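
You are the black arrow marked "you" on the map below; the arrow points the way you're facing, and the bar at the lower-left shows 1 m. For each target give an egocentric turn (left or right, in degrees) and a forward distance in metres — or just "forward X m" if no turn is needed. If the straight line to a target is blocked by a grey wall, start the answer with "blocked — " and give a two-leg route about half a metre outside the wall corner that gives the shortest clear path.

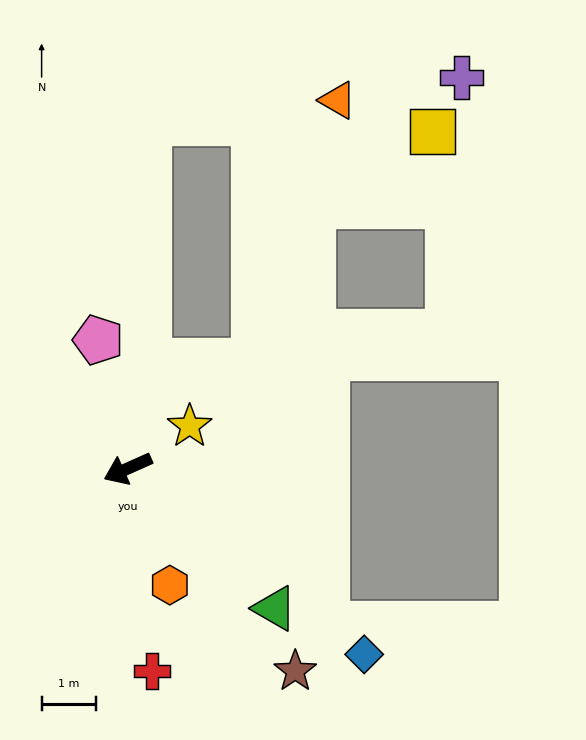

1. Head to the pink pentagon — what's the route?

turn right 101°, forward 2.4 m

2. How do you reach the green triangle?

turn left 112°, forward 3.7 m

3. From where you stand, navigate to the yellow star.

turn right 170°, forward 1.4 m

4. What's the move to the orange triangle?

blocked — turn right 117°, forward 6.4 m, then turn right 80°, forward 3.5 m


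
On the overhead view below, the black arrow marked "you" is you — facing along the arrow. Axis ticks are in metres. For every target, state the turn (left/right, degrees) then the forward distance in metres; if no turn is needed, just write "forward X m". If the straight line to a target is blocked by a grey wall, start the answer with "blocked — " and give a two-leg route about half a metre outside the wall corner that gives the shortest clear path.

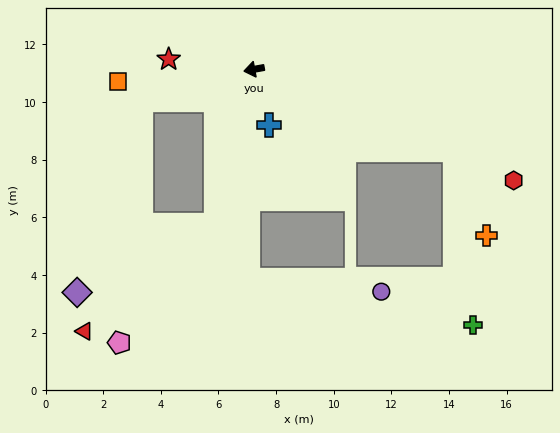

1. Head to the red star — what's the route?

turn right 17°, forward 3.0 m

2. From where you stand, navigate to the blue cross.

turn left 94°, forward 2.0 m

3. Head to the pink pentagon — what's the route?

blocked — turn left 66°, forward 5.6 m, then turn right 26°, forward 5.3 m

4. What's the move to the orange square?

turn right 5°, forward 4.7 m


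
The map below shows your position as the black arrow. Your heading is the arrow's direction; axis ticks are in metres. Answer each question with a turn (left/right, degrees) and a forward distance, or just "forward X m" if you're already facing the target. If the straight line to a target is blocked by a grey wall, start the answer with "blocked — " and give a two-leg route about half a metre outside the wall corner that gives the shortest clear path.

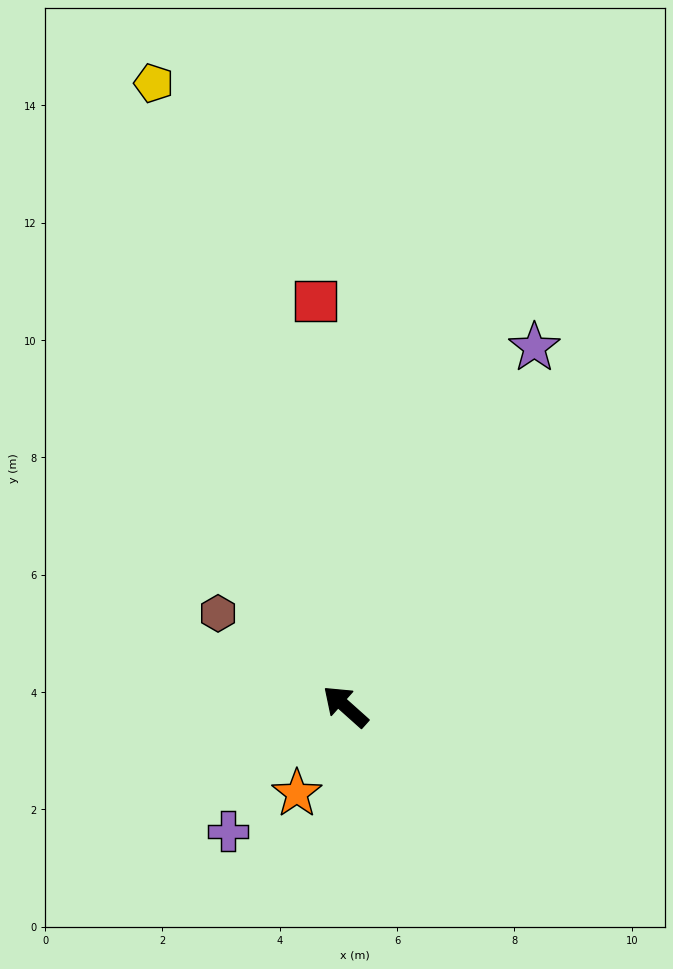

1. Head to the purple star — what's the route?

turn right 76°, forward 6.9 m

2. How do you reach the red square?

turn right 44°, forward 6.9 m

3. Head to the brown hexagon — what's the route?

turn left 6°, forward 2.7 m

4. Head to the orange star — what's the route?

turn left 103°, forward 1.7 m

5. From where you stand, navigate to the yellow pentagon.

turn right 31°, forward 11.1 m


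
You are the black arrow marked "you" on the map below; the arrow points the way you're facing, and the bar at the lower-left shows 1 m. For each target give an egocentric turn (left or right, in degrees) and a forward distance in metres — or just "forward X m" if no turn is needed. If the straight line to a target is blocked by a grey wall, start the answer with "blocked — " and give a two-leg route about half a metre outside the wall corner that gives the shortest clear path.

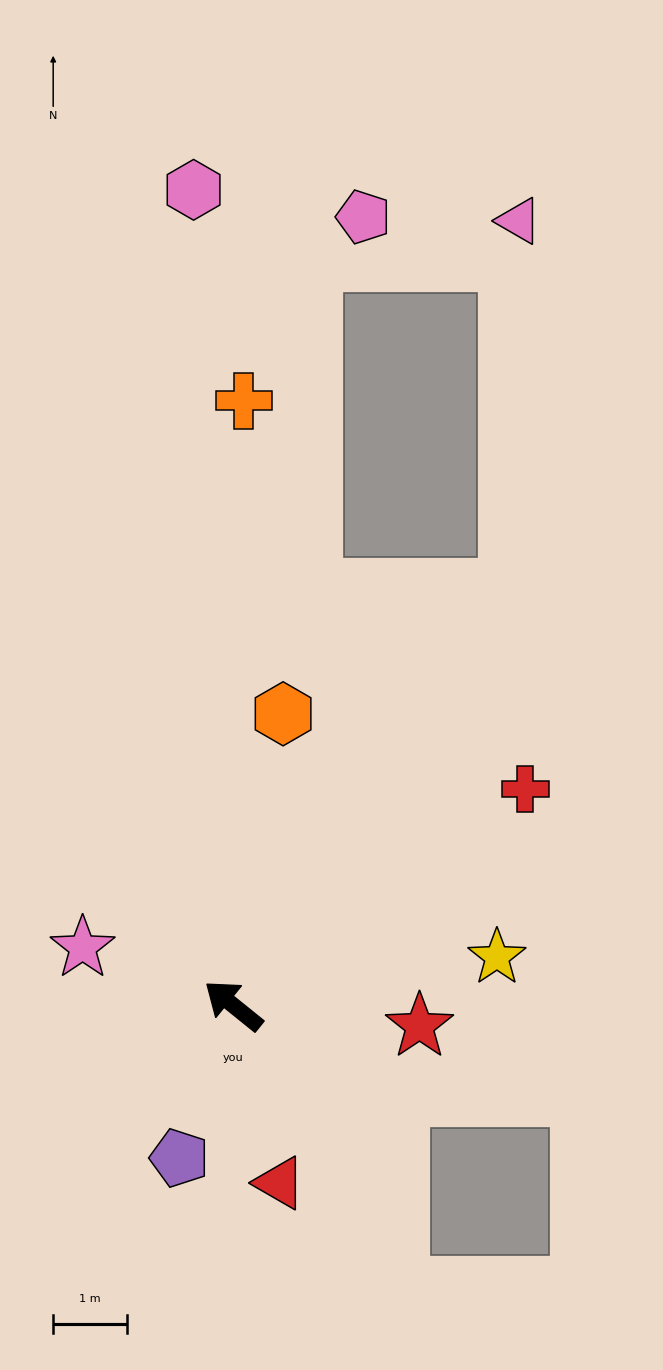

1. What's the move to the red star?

turn right 147°, forward 2.5 m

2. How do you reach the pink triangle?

blocked — turn right 85°, forward 6.8 m, then turn left 32°, forward 5.0 m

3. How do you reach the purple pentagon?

turn left 109°, forward 2.2 m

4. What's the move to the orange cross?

turn right 52°, forward 8.2 m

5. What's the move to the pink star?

turn left 18°, forward 2.2 m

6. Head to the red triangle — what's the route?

turn left 144°, forward 2.5 m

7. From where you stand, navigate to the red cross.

turn right 105°, forward 4.9 m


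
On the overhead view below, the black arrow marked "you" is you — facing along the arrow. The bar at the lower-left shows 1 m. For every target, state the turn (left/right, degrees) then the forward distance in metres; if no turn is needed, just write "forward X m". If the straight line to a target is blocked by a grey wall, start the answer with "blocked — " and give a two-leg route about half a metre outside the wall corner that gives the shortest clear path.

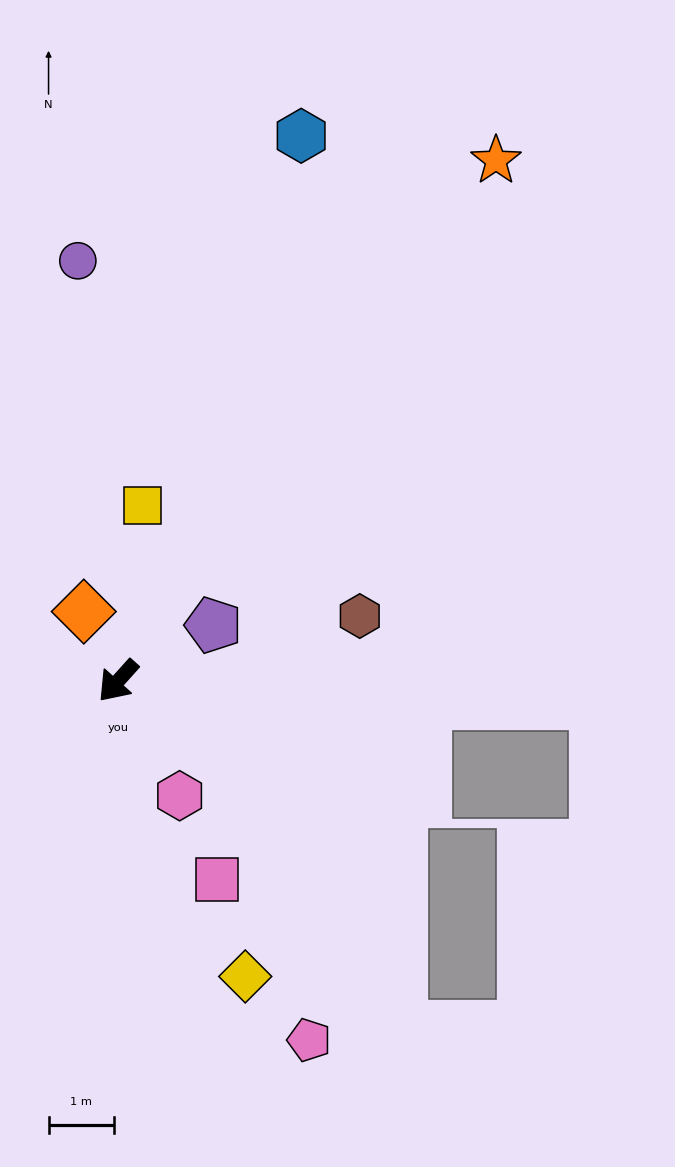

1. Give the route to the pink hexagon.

turn left 70°, forward 2.0 m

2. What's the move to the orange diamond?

turn right 112°, forward 1.2 m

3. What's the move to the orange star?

turn right 174°, forward 9.8 m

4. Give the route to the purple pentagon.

turn left 162°, forward 1.7 m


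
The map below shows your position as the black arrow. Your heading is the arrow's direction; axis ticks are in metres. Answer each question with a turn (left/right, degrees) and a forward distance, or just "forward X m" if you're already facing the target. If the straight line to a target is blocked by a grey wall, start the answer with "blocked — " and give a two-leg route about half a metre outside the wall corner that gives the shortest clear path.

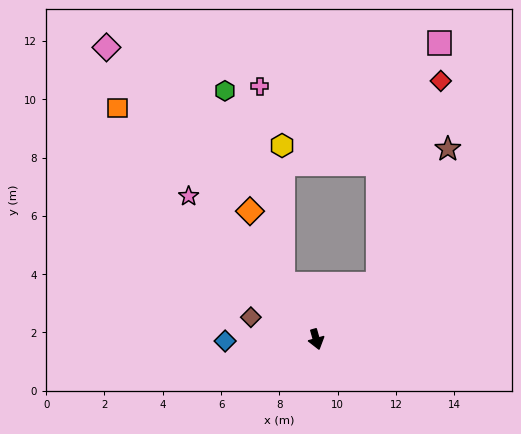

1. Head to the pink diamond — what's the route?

turn right 160°, forward 12.3 m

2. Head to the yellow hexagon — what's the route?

blocked — turn right 164°, forward 2.2 m, then turn right 31°, forward 4.8 m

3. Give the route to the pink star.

turn right 154°, forward 6.6 m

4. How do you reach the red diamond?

blocked — turn left 116°, forward 2.8 m, then turn left 31°, forward 7.3 m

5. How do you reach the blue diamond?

turn right 105°, forward 3.1 m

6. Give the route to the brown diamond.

turn right 124°, forward 2.4 m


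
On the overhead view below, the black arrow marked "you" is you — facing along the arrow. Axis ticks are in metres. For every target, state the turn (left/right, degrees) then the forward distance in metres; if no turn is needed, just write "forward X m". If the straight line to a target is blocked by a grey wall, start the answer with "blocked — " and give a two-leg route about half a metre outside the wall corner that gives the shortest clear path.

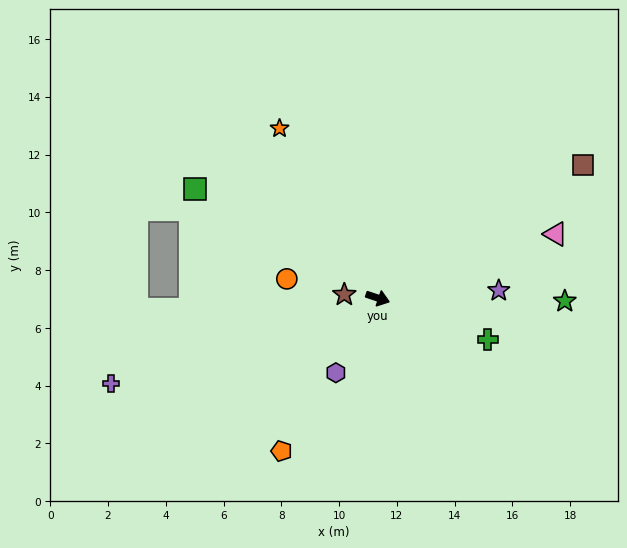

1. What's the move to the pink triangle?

turn left 38°, forward 6.5 m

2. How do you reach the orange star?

turn left 139°, forward 6.8 m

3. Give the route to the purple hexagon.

turn right 101°, forward 3.0 m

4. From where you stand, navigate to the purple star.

turn left 22°, forward 4.2 m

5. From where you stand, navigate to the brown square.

turn left 51°, forward 8.5 m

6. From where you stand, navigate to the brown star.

turn right 167°, forward 1.2 m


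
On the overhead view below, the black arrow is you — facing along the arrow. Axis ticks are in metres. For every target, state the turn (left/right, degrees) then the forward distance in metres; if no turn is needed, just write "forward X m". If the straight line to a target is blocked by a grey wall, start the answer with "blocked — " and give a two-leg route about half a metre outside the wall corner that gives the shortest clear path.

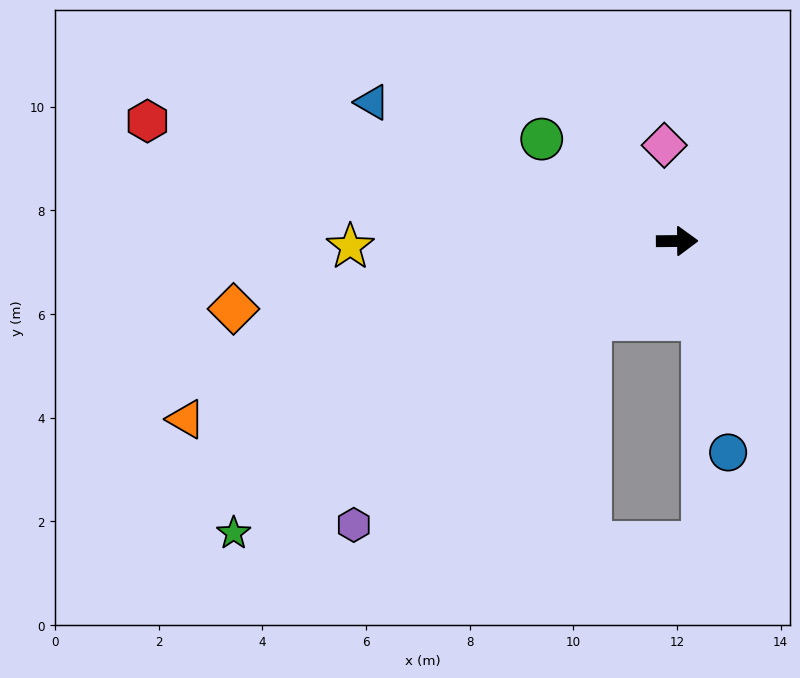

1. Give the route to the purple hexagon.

turn right 139°, forward 8.3 m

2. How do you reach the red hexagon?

turn left 167°, forward 10.5 m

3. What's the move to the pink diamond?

turn left 97°, forward 1.9 m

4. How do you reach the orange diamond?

turn right 172°, forward 8.7 m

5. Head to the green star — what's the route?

turn right 147°, forward 10.2 m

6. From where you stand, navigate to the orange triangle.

turn right 160°, forward 10.1 m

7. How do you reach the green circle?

turn left 143°, forward 3.3 m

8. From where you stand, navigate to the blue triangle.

turn left 155°, forward 6.5 m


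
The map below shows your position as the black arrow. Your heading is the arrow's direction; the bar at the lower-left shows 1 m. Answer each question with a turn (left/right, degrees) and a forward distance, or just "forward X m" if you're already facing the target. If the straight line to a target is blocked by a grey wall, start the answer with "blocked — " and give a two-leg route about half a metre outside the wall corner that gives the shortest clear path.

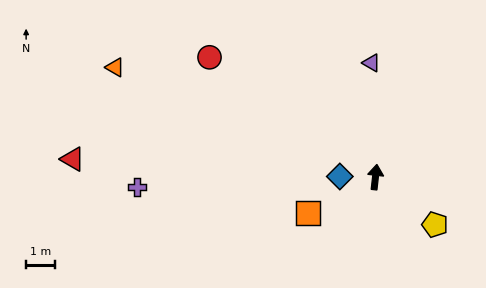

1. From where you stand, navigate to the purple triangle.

turn left 8°, forward 4.0 m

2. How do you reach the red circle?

turn left 61°, forward 7.1 m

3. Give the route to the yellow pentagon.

turn right 122°, forward 2.6 m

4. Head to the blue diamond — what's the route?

turn left 96°, forward 1.2 m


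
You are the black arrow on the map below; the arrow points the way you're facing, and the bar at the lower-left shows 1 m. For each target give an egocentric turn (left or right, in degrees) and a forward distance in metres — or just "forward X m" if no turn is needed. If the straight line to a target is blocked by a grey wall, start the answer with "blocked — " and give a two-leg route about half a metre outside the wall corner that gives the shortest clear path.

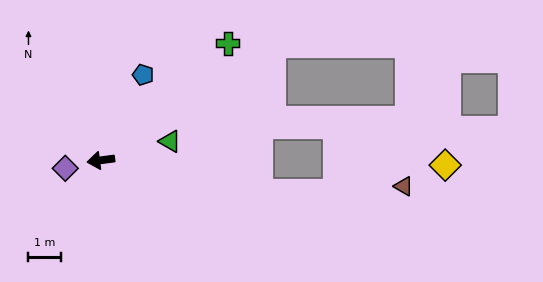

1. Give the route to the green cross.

turn right 145°, forward 5.3 m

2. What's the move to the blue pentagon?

turn right 124°, forward 2.9 m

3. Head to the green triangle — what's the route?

turn right 172°, forward 2.2 m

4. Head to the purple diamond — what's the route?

turn left 5°, forward 1.1 m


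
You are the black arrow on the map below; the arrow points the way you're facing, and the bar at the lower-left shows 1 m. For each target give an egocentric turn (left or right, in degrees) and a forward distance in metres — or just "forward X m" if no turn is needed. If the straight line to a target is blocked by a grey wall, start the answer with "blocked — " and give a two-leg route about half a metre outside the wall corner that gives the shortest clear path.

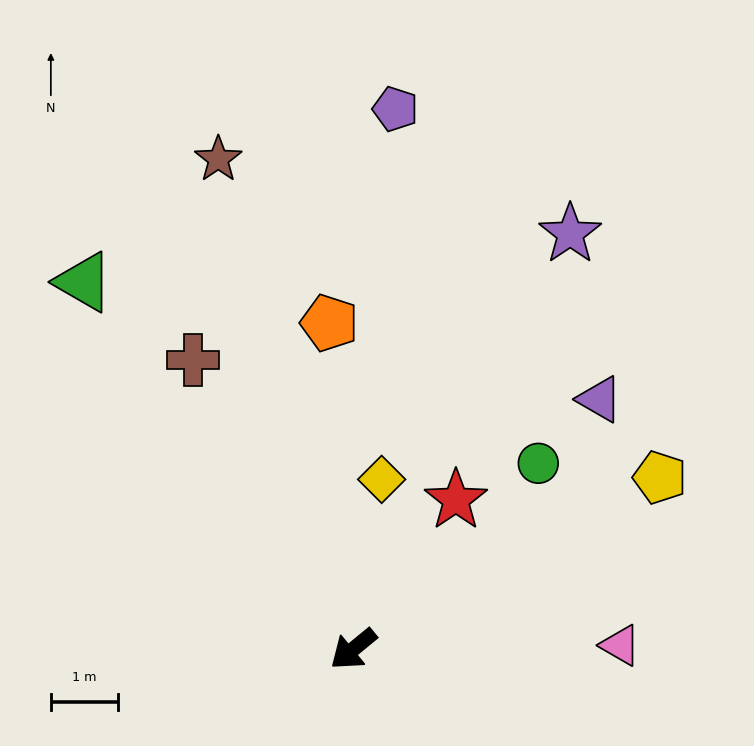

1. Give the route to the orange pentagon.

turn right 125°, forward 4.8 m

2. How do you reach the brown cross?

turn right 100°, forward 4.9 m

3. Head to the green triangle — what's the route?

turn right 93°, forward 6.7 m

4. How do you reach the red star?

turn right 164°, forward 2.7 m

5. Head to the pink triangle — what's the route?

turn left 141°, forward 3.9 m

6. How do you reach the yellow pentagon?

turn left 170°, forward 5.2 m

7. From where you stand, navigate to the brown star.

turn right 114°, forward 7.5 m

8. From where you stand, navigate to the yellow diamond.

turn right 139°, forward 2.5 m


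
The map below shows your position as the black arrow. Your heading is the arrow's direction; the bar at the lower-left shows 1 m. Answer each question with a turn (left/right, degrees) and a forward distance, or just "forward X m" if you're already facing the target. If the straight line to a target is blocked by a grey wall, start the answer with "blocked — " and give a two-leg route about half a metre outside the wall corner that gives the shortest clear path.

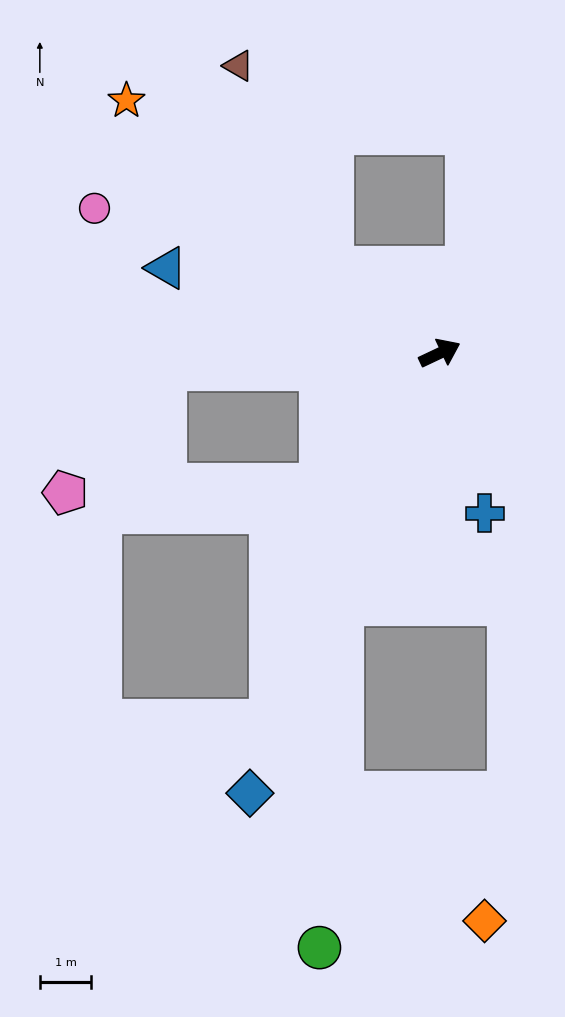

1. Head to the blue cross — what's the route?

turn right 100°, forward 3.2 m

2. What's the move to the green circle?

blocked — turn right 137°, forward 5.3 m, then turn left 18°, forward 6.7 m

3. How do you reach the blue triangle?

turn left 137°, forward 5.6 m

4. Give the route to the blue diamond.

turn right 139°, forward 9.3 m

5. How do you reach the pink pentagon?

blocked — turn right 157°, forward 3.5 m, then turn right 47°, forward 5.0 m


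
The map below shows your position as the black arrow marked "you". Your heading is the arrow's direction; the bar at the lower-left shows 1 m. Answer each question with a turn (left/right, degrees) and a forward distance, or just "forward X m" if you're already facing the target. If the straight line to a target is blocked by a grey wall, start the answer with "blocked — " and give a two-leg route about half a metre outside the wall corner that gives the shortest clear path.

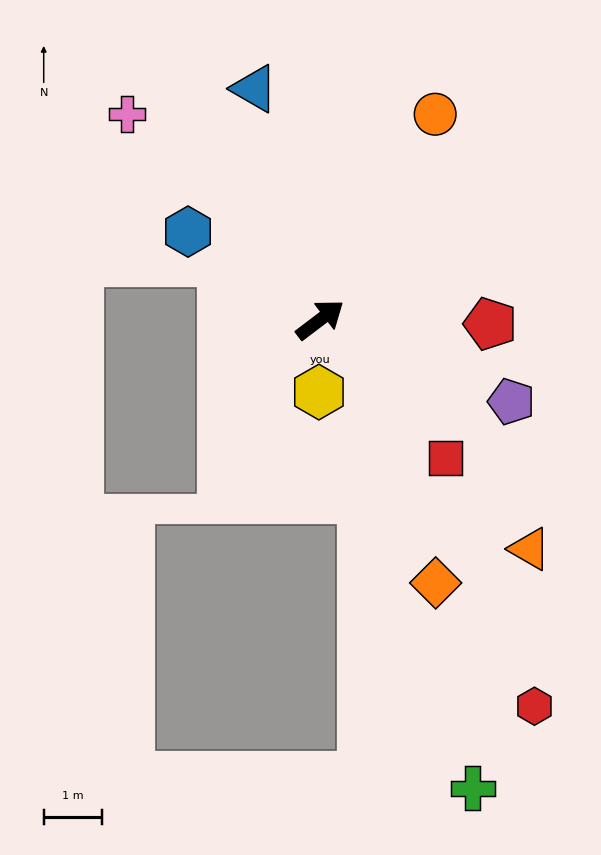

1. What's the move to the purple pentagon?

turn right 60°, forward 3.6 m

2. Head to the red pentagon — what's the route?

turn right 39°, forward 2.9 m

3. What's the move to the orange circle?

turn left 24°, forward 4.1 m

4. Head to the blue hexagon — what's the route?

turn left 109°, forward 2.7 m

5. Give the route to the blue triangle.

turn left 69°, forward 4.2 m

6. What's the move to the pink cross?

turn left 96°, forward 4.9 m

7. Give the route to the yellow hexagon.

turn right 128°, forward 1.3 m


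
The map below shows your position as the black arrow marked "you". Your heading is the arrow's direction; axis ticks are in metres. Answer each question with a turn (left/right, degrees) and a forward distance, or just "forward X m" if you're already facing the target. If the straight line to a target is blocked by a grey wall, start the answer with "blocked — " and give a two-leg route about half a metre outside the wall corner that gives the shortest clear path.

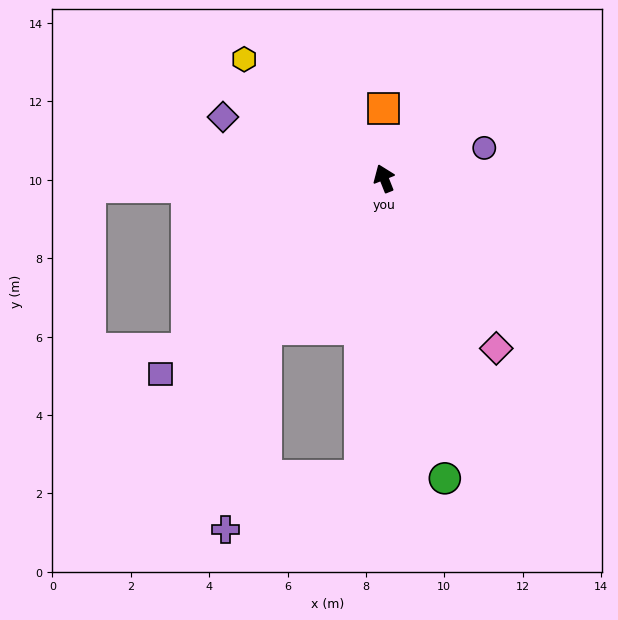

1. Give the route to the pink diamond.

turn right 168°, forward 5.2 m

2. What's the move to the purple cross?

blocked — turn left 120°, forward 4.9 m, then turn left 27°, forward 5.2 m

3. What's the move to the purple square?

turn left 110°, forward 7.6 m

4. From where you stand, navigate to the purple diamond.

turn left 47°, forward 4.4 m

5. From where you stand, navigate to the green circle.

turn left 170°, forward 7.8 m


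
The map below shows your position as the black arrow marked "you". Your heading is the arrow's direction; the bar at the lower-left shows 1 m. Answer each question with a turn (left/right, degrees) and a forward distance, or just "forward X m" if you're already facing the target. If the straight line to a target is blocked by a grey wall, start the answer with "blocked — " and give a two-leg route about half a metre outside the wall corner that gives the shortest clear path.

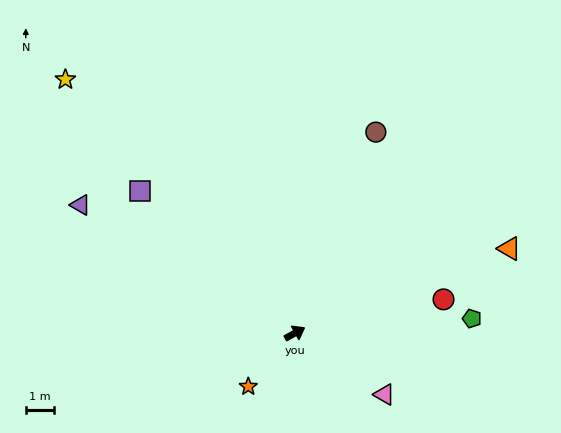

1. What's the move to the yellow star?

turn left 103°, forward 12.2 m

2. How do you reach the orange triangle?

turn right 7°, forward 8.3 m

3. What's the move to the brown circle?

turn left 39°, forward 7.8 m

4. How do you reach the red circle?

turn right 16°, forward 5.5 m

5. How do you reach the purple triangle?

turn left 120°, forward 8.9 m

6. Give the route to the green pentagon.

turn right 24°, forward 6.4 m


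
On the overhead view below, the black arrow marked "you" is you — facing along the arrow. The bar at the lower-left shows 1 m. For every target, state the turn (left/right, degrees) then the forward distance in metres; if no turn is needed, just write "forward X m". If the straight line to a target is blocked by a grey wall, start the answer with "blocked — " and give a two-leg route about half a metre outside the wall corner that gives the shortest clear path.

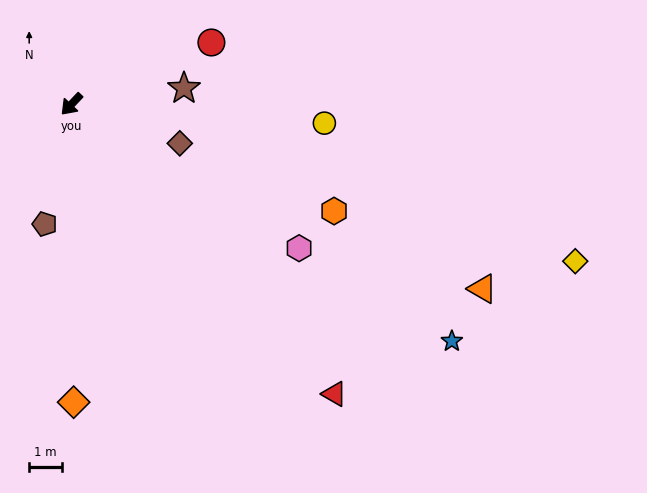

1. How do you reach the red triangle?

turn left 86°, forward 11.8 m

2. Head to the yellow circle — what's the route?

turn left 129°, forward 7.7 m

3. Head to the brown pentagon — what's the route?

turn left 31°, forward 3.7 m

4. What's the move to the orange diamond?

turn left 44°, forward 9.0 m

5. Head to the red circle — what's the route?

turn left 157°, forward 4.6 m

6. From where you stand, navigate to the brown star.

turn left 141°, forward 3.4 m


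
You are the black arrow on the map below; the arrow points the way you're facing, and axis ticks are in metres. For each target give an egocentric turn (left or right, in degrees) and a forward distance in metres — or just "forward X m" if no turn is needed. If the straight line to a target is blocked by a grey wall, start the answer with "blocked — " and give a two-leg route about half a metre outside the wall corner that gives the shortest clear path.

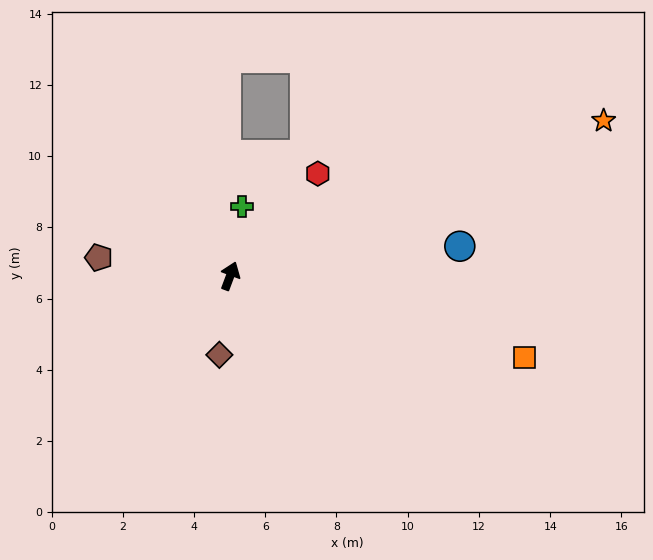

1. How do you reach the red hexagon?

turn right 20°, forward 3.8 m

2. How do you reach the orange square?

turn right 85°, forward 8.6 m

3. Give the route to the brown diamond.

turn right 167°, forward 2.2 m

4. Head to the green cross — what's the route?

turn left 11°, forward 2.0 m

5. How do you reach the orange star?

turn right 47°, forward 11.4 m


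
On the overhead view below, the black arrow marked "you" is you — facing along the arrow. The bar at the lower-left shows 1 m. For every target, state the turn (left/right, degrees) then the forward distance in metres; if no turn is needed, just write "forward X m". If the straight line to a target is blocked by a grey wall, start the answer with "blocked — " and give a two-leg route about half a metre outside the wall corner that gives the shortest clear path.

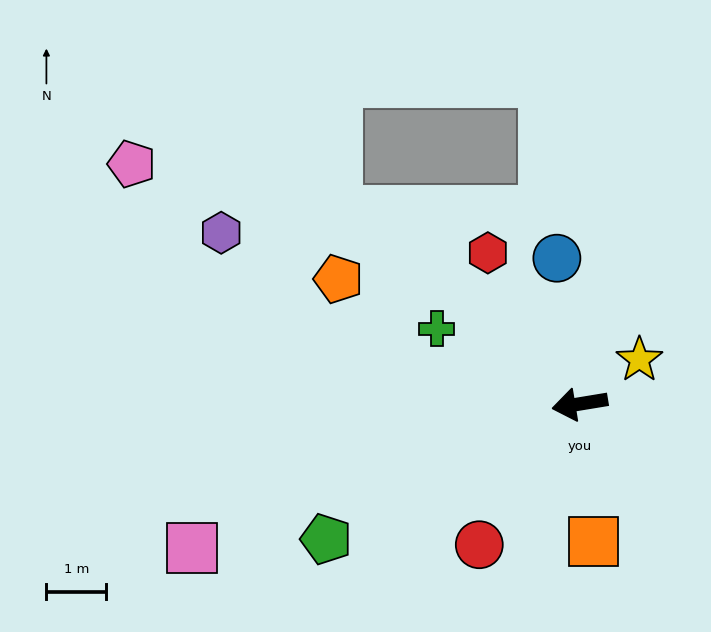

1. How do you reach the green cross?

turn right 37°, forward 2.7 m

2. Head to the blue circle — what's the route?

turn right 90°, forward 2.5 m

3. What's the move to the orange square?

turn left 86°, forward 2.3 m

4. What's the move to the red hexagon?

turn right 68°, forward 3.0 m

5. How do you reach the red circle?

turn left 45°, forward 2.9 m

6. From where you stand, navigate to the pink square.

turn left 11°, forward 6.9 m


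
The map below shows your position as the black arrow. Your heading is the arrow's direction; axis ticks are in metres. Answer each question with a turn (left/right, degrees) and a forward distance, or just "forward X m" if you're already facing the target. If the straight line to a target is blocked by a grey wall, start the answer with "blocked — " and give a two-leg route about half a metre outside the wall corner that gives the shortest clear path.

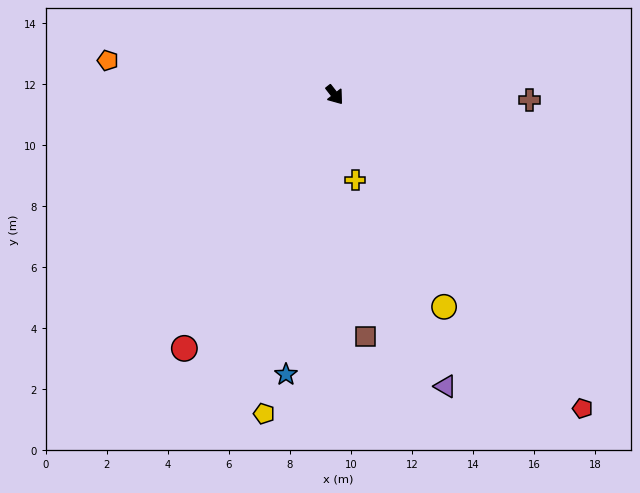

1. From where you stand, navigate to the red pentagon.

forward 13.1 m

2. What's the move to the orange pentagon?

turn right 137°, forward 7.5 m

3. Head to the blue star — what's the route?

turn right 48°, forward 9.3 m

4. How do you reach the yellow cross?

turn right 24°, forward 2.9 m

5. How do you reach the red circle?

turn right 69°, forward 9.7 m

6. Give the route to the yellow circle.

turn right 11°, forward 7.8 m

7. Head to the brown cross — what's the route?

turn left 50°, forward 6.4 m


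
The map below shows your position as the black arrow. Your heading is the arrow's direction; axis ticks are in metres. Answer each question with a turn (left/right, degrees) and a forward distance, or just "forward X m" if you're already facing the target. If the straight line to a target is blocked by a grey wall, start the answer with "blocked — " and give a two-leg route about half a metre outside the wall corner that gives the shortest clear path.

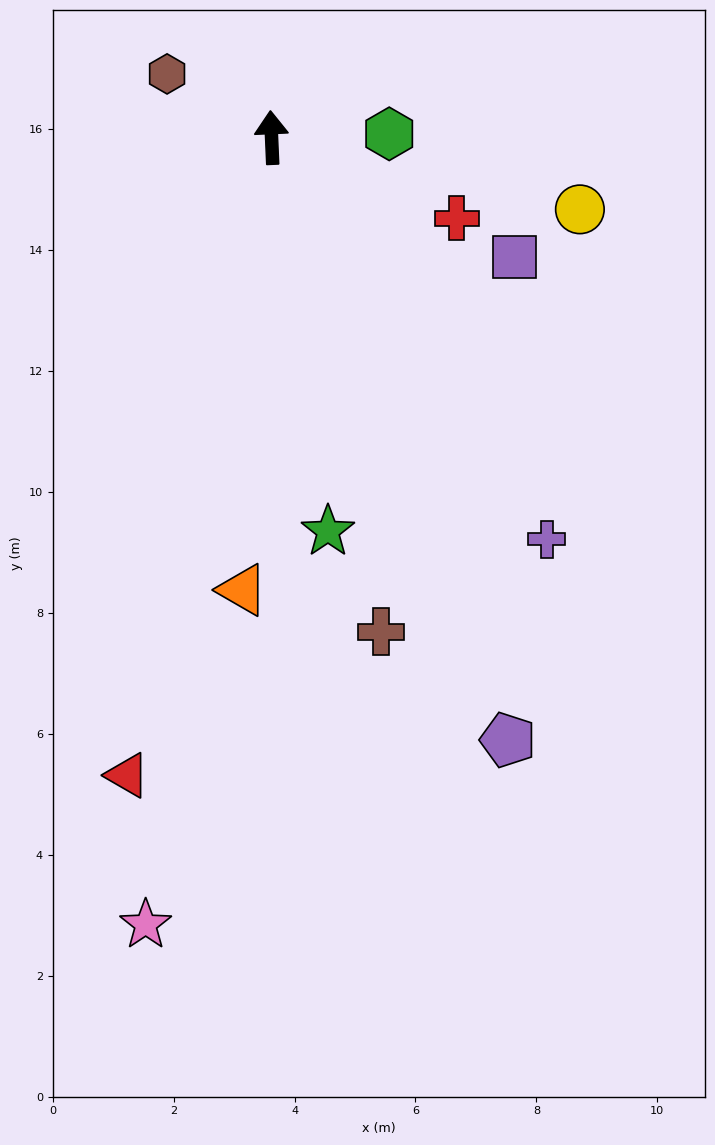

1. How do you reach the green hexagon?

turn right 91°, forward 1.9 m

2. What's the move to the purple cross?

turn right 148°, forward 8.1 m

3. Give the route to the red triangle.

turn left 165°, forward 10.8 m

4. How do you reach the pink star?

turn left 168°, forward 13.2 m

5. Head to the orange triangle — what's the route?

turn left 174°, forward 7.5 m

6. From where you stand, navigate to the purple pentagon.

turn right 161°, forward 10.7 m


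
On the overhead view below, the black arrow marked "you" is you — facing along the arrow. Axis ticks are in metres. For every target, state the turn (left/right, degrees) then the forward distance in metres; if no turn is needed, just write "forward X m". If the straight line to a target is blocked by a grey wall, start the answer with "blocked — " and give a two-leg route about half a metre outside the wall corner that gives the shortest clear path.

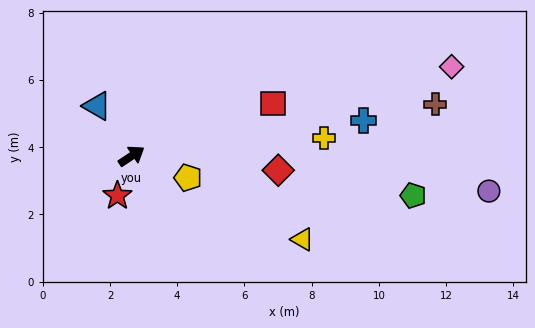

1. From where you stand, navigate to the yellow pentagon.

turn right 55°, forward 1.8 m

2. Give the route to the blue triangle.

turn left 91°, forward 1.8 m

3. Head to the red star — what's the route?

turn right 143°, forward 1.3 m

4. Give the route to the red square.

turn right 13°, forward 4.5 m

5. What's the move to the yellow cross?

turn right 28°, forward 5.7 m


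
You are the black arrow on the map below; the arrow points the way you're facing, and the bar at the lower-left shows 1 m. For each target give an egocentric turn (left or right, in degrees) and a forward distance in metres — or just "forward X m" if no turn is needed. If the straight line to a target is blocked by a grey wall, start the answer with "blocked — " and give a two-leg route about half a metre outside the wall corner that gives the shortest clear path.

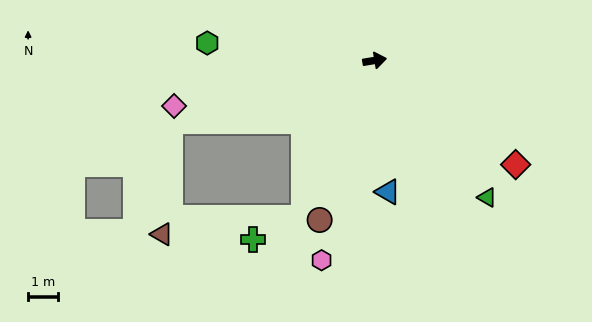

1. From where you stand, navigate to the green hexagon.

turn left 165°, forward 5.6 m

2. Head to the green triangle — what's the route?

turn right 60°, forward 5.9 m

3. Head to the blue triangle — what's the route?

turn right 94°, forward 4.4 m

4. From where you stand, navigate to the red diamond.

turn right 46°, forward 5.8 m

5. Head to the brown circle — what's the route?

turn right 118°, forward 5.6 m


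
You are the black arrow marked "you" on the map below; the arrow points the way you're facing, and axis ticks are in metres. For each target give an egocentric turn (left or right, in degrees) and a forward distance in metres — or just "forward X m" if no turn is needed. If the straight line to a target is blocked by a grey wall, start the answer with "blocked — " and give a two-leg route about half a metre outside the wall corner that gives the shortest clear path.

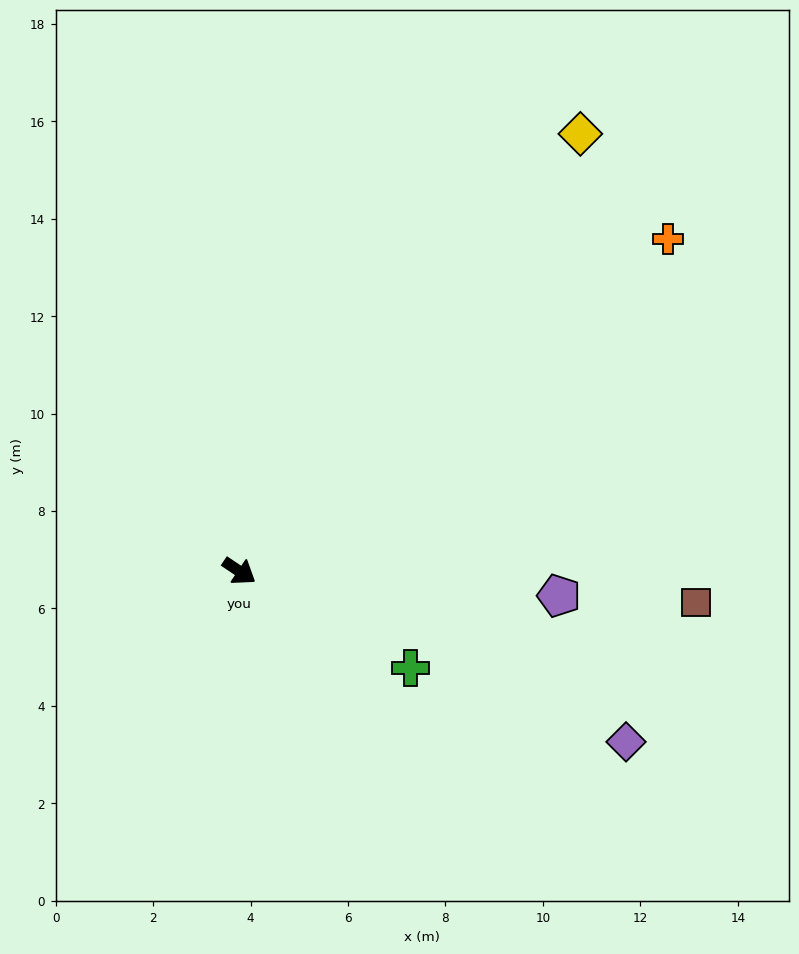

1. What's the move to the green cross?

turn left 4°, forward 4.0 m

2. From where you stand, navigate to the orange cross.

turn left 72°, forward 11.1 m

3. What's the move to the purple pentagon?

turn left 29°, forward 6.6 m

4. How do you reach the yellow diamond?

turn left 86°, forward 11.4 m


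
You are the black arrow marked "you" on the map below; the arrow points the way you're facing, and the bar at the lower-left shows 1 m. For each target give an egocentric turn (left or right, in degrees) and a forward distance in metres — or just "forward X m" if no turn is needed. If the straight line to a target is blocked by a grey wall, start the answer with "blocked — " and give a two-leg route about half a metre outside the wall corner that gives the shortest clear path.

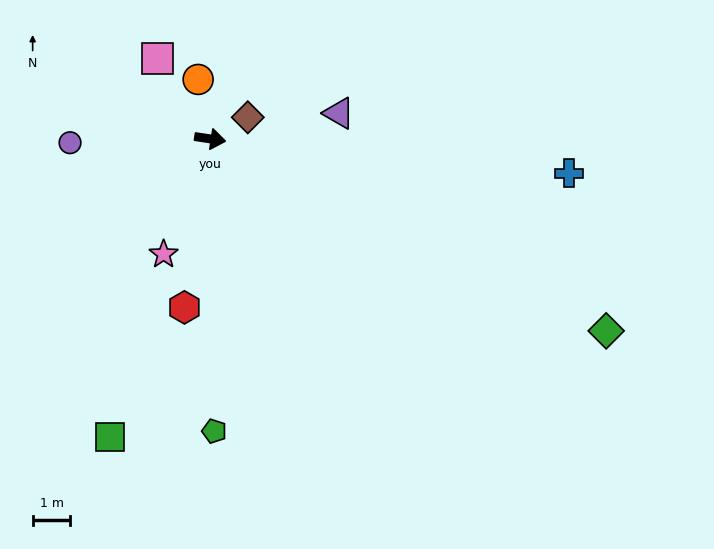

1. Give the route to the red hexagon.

turn right 90°, forward 4.5 m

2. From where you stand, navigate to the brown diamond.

turn left 38°, forward 1.1 m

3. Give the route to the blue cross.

turn left 3°, forward 9.5 m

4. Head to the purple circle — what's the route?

turn right 170°, forward 3.7 m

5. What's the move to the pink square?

turn left 132°, forward 2.5 m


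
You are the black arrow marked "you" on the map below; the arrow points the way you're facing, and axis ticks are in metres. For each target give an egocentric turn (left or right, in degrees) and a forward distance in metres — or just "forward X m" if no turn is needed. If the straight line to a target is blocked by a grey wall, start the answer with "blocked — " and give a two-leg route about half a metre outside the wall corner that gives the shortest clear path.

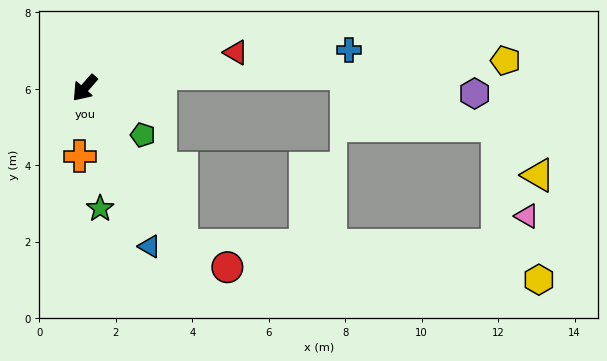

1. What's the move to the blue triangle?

turn left 64°, forward 4.5 m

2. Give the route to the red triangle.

turn left 145°, forward 4.1 m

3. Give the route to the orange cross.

turn left 37°, forward 1.8 m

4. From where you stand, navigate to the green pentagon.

turn left 92°, forward 2.0 m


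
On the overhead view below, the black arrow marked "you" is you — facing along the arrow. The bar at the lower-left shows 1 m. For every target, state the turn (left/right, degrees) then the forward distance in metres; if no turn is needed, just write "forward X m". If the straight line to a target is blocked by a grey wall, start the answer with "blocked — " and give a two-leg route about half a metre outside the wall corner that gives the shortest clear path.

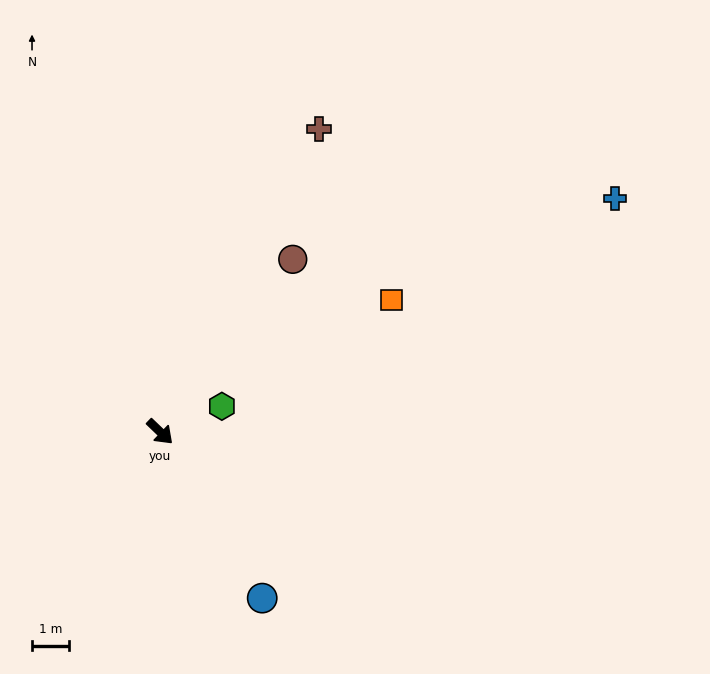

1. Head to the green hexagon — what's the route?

turn left 66°, forward 1.8 m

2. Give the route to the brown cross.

turn left 106°, forward 9.2 m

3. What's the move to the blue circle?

turn right 15°, forward 5.2 m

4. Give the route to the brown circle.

turn left 96°, forward 5.8 m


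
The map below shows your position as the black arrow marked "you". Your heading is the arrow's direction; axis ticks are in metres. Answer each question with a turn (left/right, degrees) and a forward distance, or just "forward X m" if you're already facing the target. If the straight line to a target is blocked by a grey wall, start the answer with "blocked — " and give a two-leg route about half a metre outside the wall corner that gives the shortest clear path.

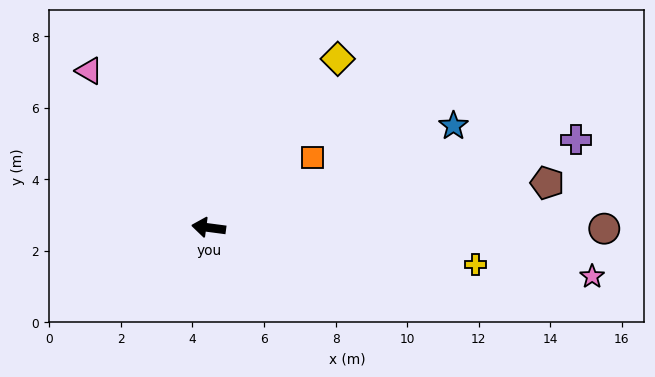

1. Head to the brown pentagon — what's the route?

turn right 165°, forward 9.5 m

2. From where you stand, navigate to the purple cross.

turn right 159°, forward 10.6 m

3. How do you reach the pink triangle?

turn right 45°, forward 5.5 m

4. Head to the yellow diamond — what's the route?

turn right 120°, forward 5.9 m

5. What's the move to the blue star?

turn right 150°, forward 7.4 m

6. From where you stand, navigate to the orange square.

turn right 138°, forward 3.5 m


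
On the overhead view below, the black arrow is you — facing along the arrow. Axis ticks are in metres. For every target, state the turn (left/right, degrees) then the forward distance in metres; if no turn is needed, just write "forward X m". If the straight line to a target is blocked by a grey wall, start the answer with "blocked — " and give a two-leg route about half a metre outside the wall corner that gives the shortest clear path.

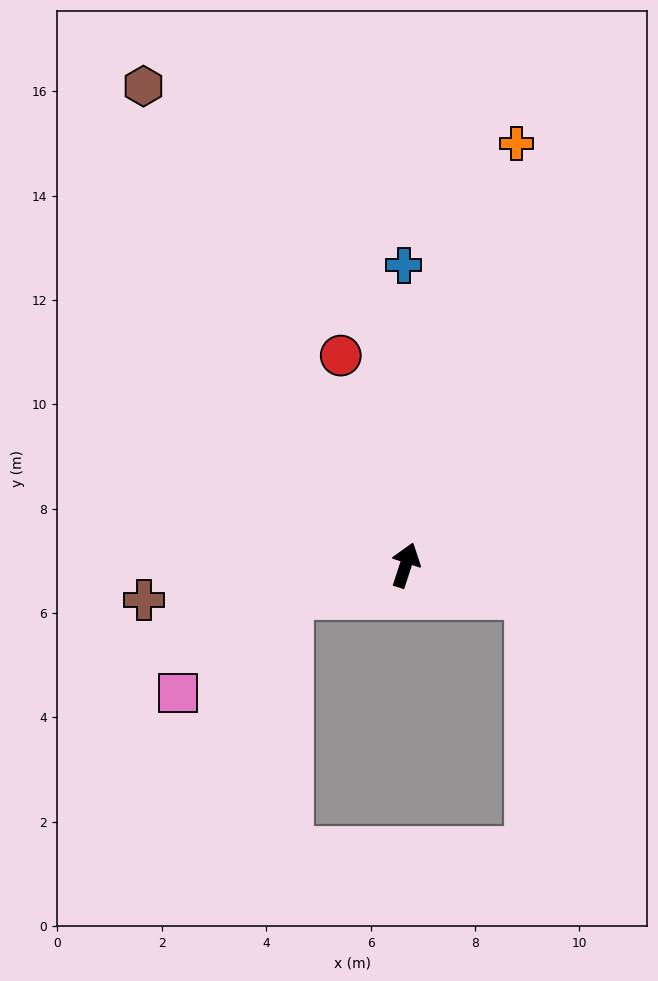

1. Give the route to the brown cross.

turn left 116°, forward 5.1 m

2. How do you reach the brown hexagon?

turn left 47°, forward 10.5 m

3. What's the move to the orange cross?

turn left 3°, forward 8.4 m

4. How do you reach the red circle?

turn left 35°, forward 4.2 m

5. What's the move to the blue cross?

turn left 18°, forward 5.7 m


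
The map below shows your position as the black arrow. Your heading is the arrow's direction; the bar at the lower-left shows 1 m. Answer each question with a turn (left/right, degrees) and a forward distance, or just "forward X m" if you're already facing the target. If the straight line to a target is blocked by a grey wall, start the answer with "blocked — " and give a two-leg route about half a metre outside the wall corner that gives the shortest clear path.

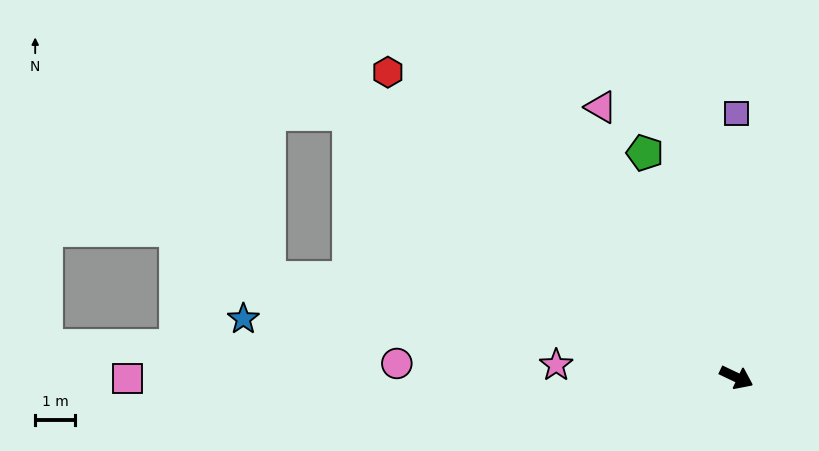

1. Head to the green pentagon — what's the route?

turn left 138°, forward 6.0 m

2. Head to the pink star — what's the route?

turn right 158°, forward 4.5 m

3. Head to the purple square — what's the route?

turn left 115°, forward 6.6 m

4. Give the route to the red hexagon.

turn left 164°, forward 11.5 m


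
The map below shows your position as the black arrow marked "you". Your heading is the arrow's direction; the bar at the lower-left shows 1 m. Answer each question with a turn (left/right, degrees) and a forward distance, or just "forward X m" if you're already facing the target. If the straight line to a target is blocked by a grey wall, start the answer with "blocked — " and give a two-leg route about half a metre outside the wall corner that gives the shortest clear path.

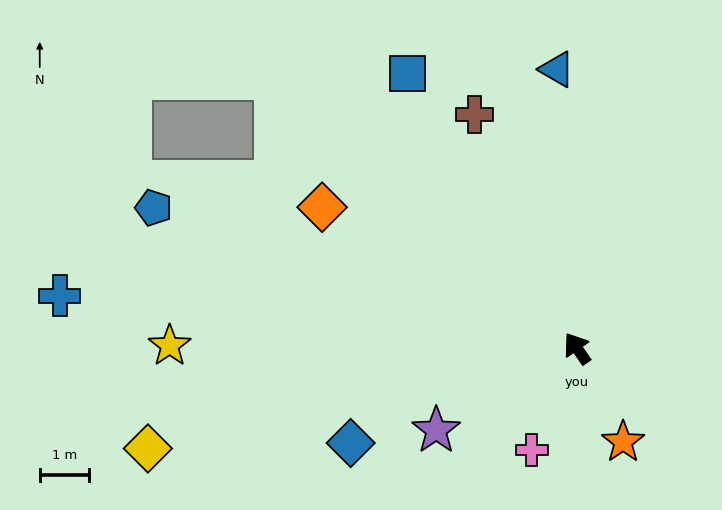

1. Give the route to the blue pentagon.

turn left 37°, forward 9.1 m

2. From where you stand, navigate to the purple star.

turn left 85°, forward 3.3 m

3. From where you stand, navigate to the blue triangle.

turn right 31°, forward 5.7 m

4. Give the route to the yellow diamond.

turn left 68°, forward 9.0 m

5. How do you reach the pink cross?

turn left 121°, forward 2.3 m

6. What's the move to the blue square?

turn right 3°, forward 6.6 m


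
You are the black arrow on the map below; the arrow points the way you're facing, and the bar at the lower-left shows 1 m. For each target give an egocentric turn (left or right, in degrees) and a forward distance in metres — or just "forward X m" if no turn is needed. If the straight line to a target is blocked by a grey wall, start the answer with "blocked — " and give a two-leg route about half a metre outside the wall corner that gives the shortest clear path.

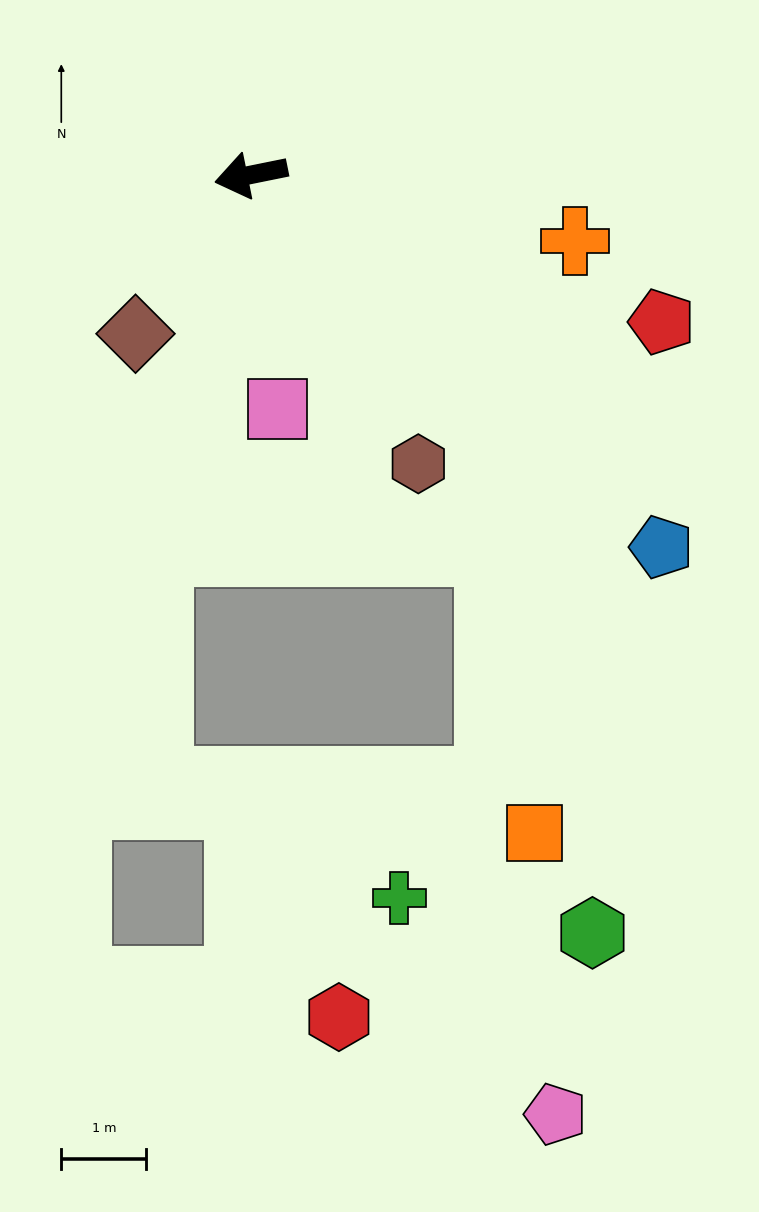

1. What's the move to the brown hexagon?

turn left 109°, forward 3.9 m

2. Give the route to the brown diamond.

turn left 43°, forward 2.3 m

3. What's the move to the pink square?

turn left 85°, forward 2.8 m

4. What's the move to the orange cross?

turn left 157°, forward 3.9 m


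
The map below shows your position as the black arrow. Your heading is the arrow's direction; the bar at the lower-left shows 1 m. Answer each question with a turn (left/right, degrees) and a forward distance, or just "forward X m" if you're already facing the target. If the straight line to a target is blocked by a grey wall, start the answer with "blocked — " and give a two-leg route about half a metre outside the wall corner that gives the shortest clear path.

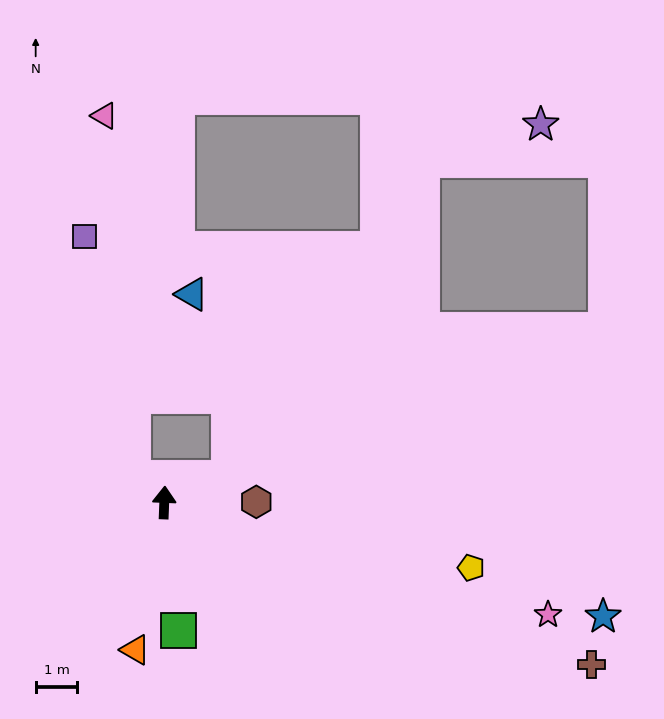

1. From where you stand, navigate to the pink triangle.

blocked — turn left 54°, forward 1.0 m, then turn right 47°, forward 8.7 m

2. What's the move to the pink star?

turn right 104°, forward 9.6 m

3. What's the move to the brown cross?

turn right 109°, forward 11.0 m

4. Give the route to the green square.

turn right 171°, forward 3.1 m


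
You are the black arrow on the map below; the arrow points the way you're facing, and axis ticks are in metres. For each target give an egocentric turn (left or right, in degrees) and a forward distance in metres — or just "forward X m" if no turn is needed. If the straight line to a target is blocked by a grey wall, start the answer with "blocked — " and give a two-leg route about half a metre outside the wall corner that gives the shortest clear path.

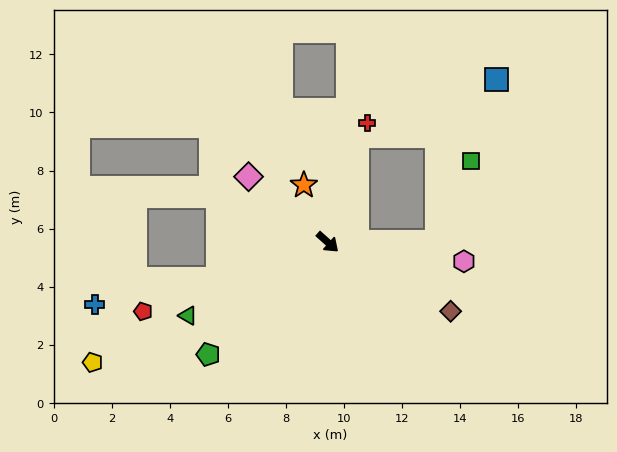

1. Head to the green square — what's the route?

blocked — turn left 42°, forward 3.8 m, then turn left 67°, forward 3.0 m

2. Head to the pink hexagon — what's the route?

turn left 34°, forward 4.7 m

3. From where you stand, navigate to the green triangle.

turn right 110°, forward 5.4 m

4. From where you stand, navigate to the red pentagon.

turn right 118°, forward 6.8 m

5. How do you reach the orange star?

turn left 154°, forward 2.1 m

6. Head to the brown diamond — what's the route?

turn left 12°, forward 4.9 m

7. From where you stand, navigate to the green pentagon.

turn right 95°, forward 5.6 m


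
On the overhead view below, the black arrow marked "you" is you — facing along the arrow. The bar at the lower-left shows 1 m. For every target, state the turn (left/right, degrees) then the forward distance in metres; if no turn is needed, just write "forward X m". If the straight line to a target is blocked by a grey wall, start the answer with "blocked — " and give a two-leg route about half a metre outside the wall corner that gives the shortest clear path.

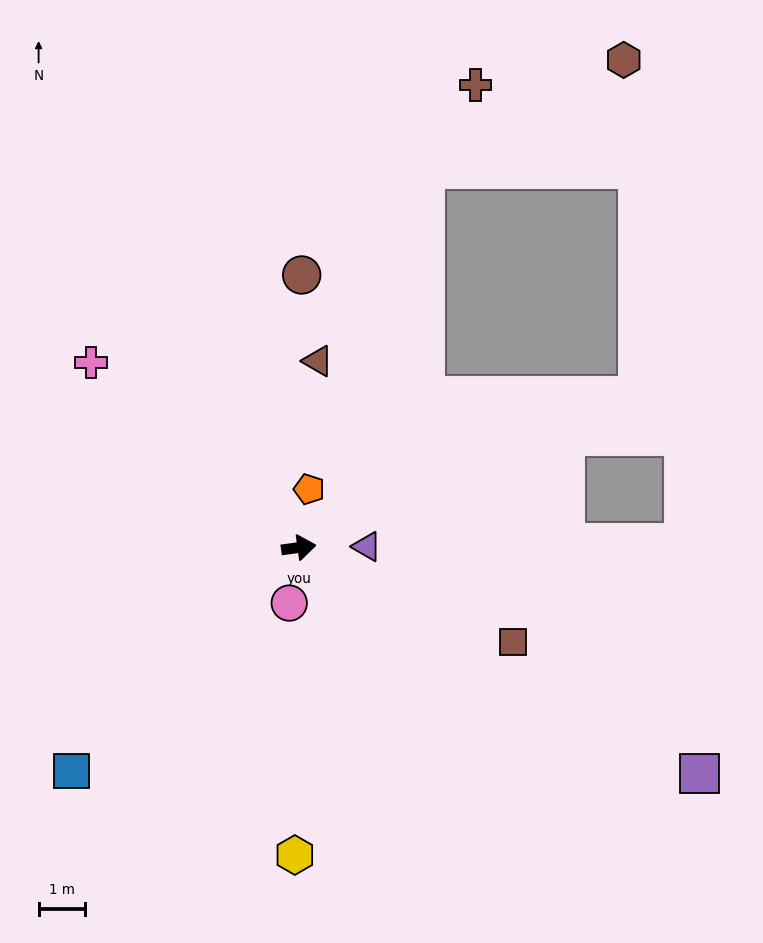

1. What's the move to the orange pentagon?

turn left 72°, forward 1.3 m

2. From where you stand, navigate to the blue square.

turn right 143°, forward 6.9 m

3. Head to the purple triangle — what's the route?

turn right 7°, forward 1.5 m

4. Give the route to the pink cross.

turn left 131°, forward 6.0 m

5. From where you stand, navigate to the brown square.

turn right 32°, forward 5.1 m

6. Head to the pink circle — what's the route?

turn right 107°, forward 1.2 m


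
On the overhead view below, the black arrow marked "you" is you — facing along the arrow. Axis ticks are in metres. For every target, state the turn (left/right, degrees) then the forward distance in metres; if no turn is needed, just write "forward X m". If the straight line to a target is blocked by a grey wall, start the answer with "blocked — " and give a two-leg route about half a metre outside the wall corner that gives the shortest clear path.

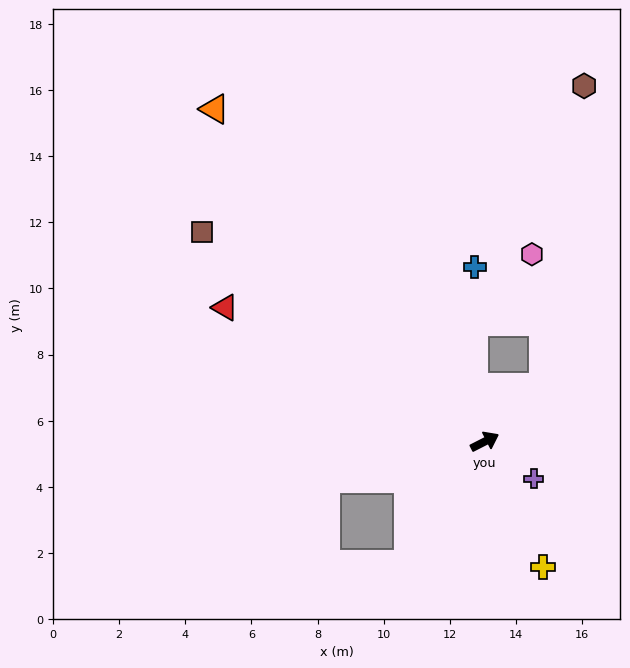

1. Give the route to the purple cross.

turn right 64°, forward 1.9 m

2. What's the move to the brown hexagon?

blocked — turn left 16°, forward 2.4 m, then turn left 39°, forward 9.2 m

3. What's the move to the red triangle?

turn left 126°, forward 8.8 m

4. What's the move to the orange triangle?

turn left 102°, forward 13.0 m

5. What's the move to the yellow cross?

turn right 92°, forward 4.2 m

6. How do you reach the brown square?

turn left 117°, forward 10.6 m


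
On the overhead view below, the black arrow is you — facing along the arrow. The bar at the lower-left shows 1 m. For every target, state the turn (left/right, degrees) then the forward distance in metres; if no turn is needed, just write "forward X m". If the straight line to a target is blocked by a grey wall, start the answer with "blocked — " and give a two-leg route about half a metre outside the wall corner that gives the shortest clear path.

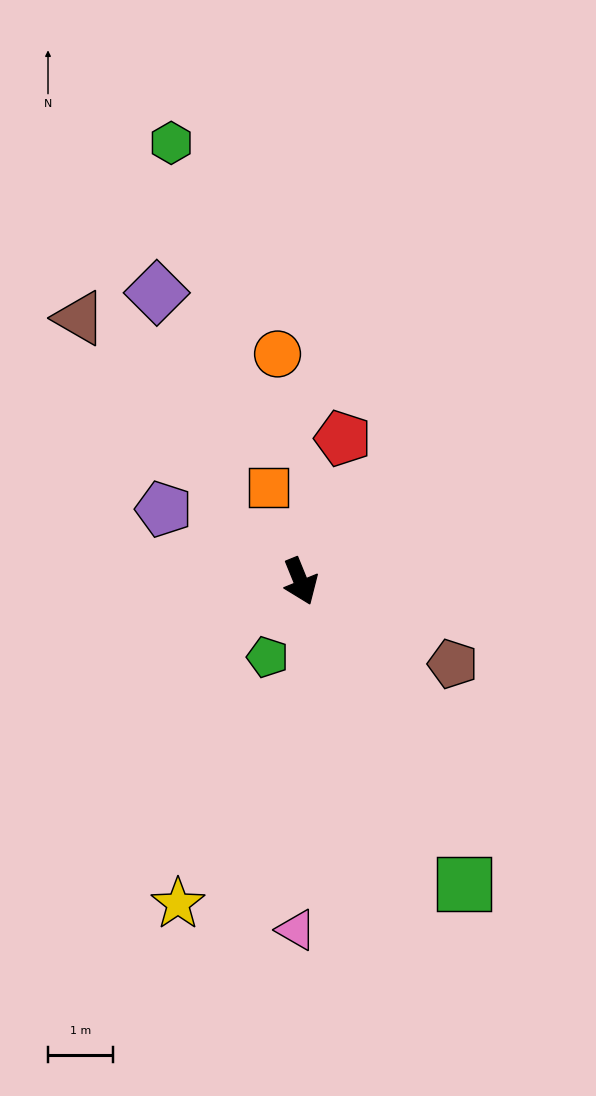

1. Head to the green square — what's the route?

turn left 6°, forward 5.3 m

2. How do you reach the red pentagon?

turn left 141°, forward 2.3 m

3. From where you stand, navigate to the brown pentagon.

turn left 39°, forward 2.7 m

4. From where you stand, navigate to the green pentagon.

turn right 46°, forward 1.3 m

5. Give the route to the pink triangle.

turn right 23°, forward 5.3 m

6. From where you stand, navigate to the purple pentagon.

turn right 140°, forward 2.4 m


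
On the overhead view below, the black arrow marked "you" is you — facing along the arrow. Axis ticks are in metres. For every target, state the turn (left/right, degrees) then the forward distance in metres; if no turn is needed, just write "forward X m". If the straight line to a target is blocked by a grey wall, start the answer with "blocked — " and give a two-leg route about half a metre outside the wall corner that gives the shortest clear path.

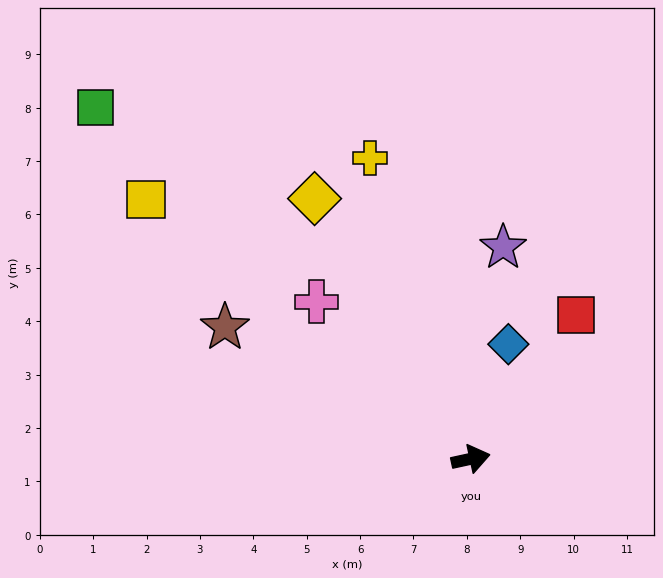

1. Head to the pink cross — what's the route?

turn left 122°, forward 4.1 m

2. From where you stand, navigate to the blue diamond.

turn left 60°, forward 2.3 m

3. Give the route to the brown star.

turn left 140°, forward 5.2 m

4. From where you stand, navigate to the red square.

turn left 41°, forward 3.3 m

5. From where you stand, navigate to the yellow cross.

turn left 96°, forward 5.9 m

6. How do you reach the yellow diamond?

turn left 109°, forward 5.7 m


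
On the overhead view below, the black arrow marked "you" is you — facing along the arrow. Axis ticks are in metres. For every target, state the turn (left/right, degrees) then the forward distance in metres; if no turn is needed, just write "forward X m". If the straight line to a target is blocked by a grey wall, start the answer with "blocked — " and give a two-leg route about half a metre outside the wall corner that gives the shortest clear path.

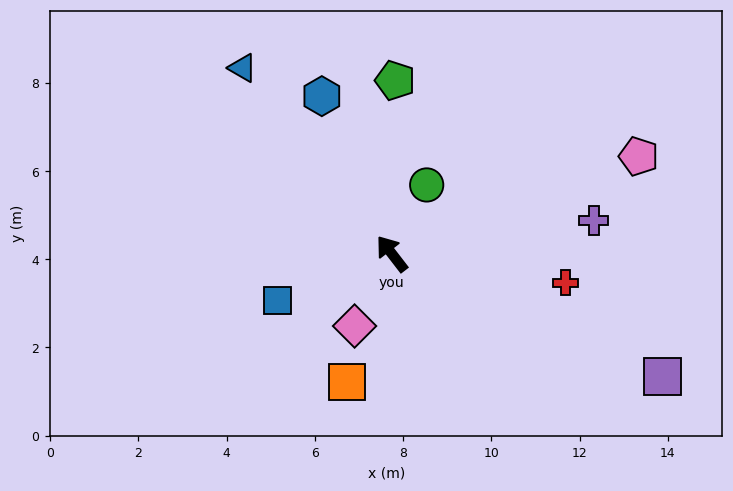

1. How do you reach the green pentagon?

turn right 39°, forward 3.9 m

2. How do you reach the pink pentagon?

turn right 106°, forward 6.0 m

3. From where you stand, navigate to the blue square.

turn left 75°, forward 2.8 m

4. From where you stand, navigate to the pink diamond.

turn left 115°, forward 1.8 m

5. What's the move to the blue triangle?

forward 5.4 m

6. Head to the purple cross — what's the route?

turn right 118°, forward 4.6 m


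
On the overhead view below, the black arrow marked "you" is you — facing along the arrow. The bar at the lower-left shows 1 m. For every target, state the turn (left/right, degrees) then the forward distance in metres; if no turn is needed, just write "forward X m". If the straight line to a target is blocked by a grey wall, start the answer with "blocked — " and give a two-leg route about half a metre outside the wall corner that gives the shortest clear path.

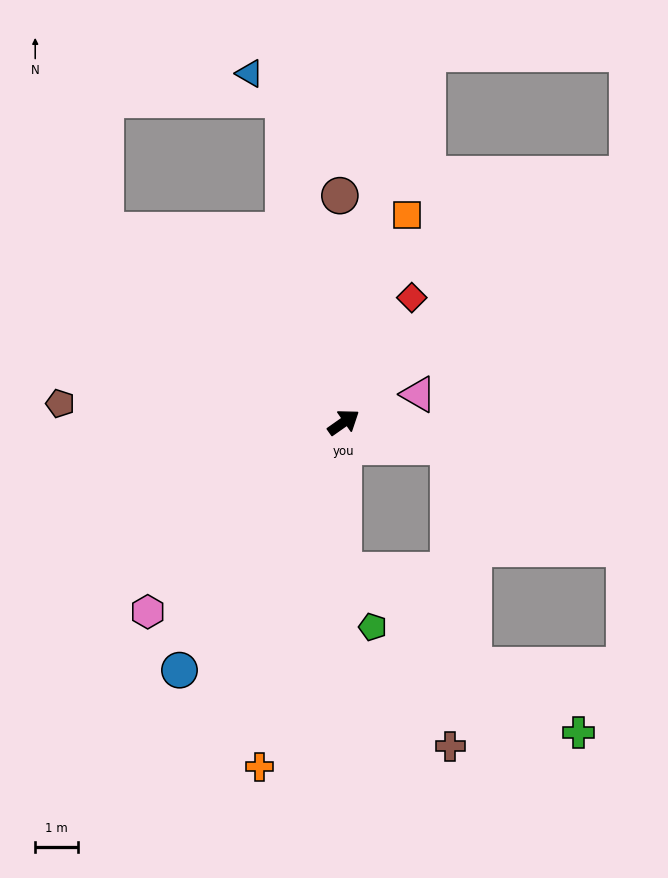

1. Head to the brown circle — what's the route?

turn left 56°, forward 5.3 m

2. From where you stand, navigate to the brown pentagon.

turn left 141°, forward 6.6 m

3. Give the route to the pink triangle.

turn right 15°, forward 1.9 m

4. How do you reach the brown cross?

blocked — turn right 48°, forward 2.5 m, then turn right 77°, forward 7.0 m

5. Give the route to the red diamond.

turn left 26°, forward 3.3 m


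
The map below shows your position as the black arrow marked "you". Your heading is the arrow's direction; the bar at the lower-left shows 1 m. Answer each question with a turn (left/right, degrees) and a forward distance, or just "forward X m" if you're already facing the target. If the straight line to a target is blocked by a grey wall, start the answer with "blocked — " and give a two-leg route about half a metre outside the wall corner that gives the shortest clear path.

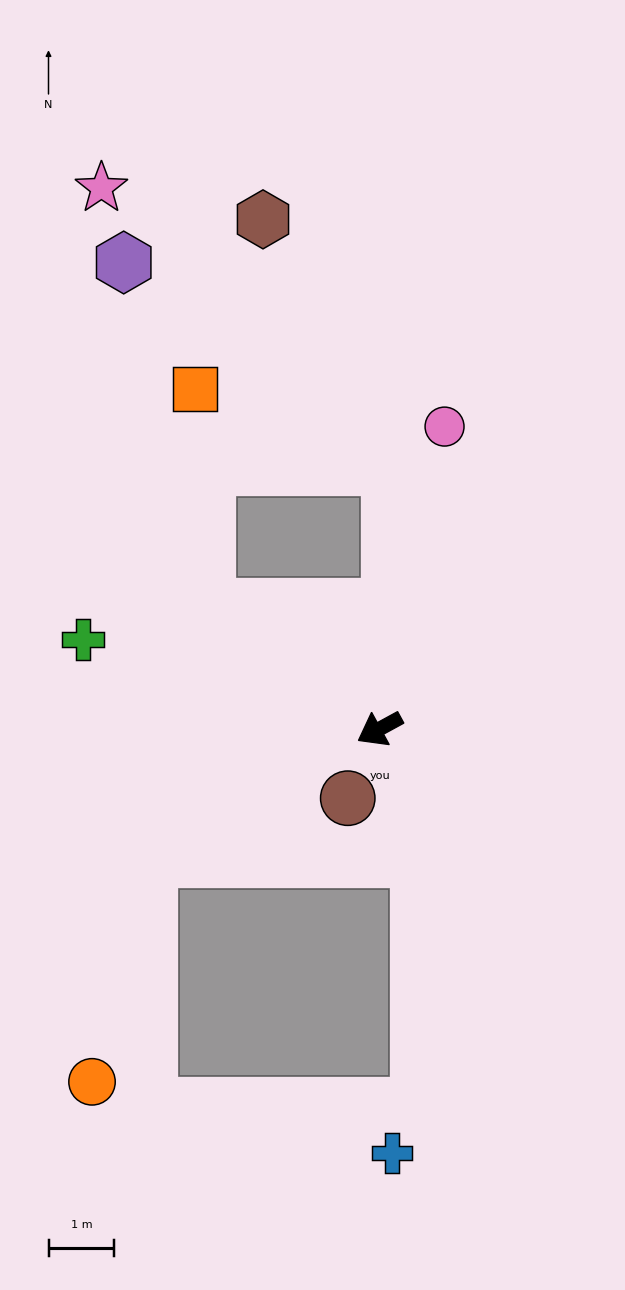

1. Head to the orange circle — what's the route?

blocked — forward 4.0 m, then turn left 47°, forward 3.5 m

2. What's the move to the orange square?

blocked — turn right 64°, forward 3.2 m, then turn right 51°, forward 3.3 m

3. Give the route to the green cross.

turn right 45°, forward 4.7 m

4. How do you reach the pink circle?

turn right 131°, forward 4.7 m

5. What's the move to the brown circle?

turn left 37°, forward 1.2 m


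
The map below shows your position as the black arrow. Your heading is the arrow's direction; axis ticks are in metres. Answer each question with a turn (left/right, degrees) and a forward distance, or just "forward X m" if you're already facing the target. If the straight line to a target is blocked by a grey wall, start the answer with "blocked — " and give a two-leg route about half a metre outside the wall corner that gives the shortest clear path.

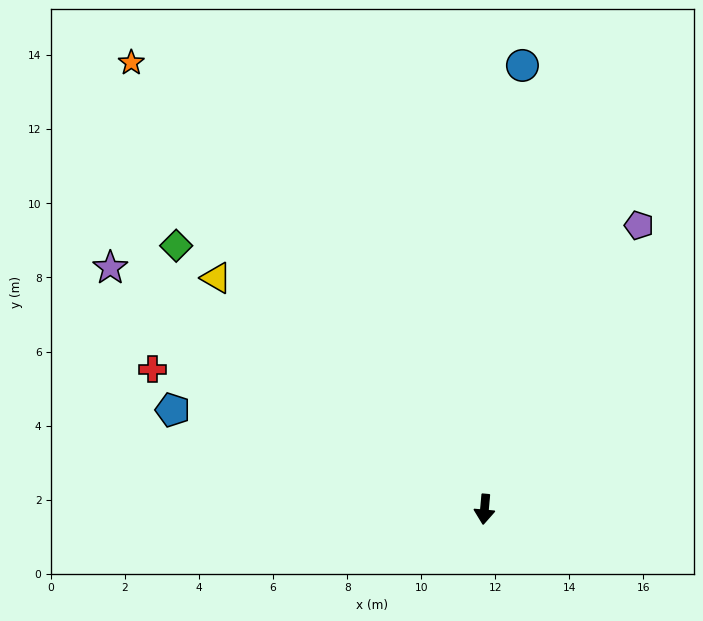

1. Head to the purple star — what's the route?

turn right 118°, forward 12.0 m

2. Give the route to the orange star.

turn right 137°, forward 15.4 m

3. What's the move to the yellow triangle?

turn right 126°, forward 9.6 m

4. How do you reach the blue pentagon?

turn right 103°, forward 8.8 m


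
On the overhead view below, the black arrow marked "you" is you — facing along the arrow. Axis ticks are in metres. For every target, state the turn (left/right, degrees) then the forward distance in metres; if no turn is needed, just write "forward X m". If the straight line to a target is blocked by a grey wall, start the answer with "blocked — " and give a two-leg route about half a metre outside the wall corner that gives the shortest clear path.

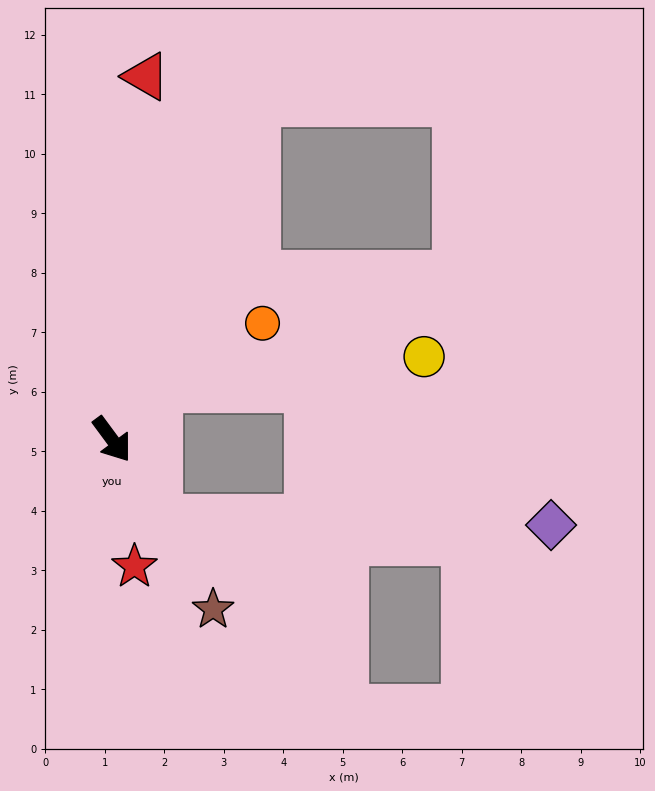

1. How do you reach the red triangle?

turn left 138°, forward 6.1 m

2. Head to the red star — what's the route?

turn right 26°, forward 2.2 m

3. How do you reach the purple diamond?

blocked — turn right 7°, forward 1.5 m, then turn left 60°, forward 6.6 m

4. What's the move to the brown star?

turn right 6°, forward 3.3 m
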